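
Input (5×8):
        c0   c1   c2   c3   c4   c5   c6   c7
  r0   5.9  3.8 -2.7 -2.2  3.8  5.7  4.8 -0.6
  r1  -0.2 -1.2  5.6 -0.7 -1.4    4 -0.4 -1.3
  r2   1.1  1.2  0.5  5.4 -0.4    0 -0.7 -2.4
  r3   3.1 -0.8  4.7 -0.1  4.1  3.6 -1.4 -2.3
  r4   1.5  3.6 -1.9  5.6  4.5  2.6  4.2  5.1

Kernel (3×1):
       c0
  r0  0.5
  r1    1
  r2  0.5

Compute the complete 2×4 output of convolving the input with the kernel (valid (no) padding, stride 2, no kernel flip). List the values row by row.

3.3 4.5 0.3 1.65
4.4 4 6.15 0.35

Output[0,0]: The receptive field on the input at this output position is [5.9 / -0.2 / 1.1]. Elementwise product with the kernel and sum: 5.9·0.5 + -0.2·1 + 1.1·0.5.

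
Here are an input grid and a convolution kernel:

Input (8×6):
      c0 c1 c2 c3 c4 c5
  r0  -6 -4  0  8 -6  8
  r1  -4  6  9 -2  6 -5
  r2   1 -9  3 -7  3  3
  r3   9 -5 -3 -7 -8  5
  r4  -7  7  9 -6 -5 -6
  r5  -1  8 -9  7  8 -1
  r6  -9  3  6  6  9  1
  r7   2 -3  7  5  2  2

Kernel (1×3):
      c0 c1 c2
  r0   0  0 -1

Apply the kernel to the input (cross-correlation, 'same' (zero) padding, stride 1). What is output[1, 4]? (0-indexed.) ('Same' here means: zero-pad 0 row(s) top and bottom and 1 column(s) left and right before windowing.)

5

The receptive field on the zero-padded input at this output position is [-2 6 -5]. Elementwise product with the kernel and sum: -5·-1.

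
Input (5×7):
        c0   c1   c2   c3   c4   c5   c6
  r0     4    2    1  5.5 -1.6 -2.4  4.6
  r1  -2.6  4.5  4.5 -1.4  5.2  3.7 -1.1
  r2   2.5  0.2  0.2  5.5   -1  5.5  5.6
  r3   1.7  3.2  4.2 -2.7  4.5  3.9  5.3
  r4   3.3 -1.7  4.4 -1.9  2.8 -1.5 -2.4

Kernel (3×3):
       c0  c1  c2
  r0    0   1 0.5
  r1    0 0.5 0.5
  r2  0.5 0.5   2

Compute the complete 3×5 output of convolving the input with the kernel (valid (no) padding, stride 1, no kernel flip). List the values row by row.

Output[0,0]: The receptive field on the input at this output position is [4 2 1 / -2.6 4.5 4.5 / 2.5 0.2 0.2]. Elementwise product with the kernel and sum: 2·1 + 1·0.5 + 4.5·0.5 + 4.5·0.5 + 2.5·0.5 + 0.2·0.5 + 0.2·2.
Output[0,1]: The receptive field on the input at this output position is [2 1 5.5 / 4.5 4.5 -1.4 / 0.2 0.2 5.5]. Elementwise product with the kernel and sum: 1·1 + 5.5·0.5 + 4.5·0.5 + -1.4·0.5 + 0.2·0.5 + 0.2·0.5 + 5.5·2.

8.75 16.5 7.45 14.9 14.65
17.8 4.95 13.2 18 23.5
13.6 1.25 12.75 3.4 8.75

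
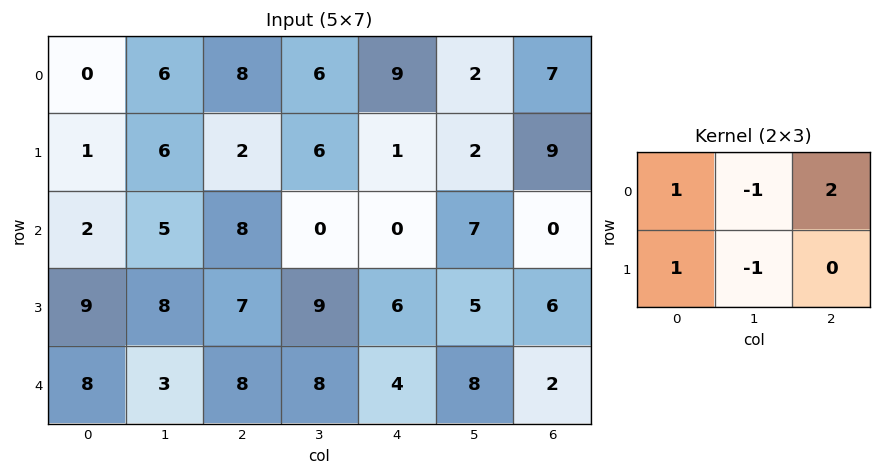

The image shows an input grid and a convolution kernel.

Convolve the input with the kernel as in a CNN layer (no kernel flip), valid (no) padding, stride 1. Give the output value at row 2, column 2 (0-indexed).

6

The receptive field on the input at this output position is [8 0 0 / 7 9 6]. Elementwise product with the kernel and sum: 8·1 + 0·-1 + 0·2 + 7·1 + 9·-1.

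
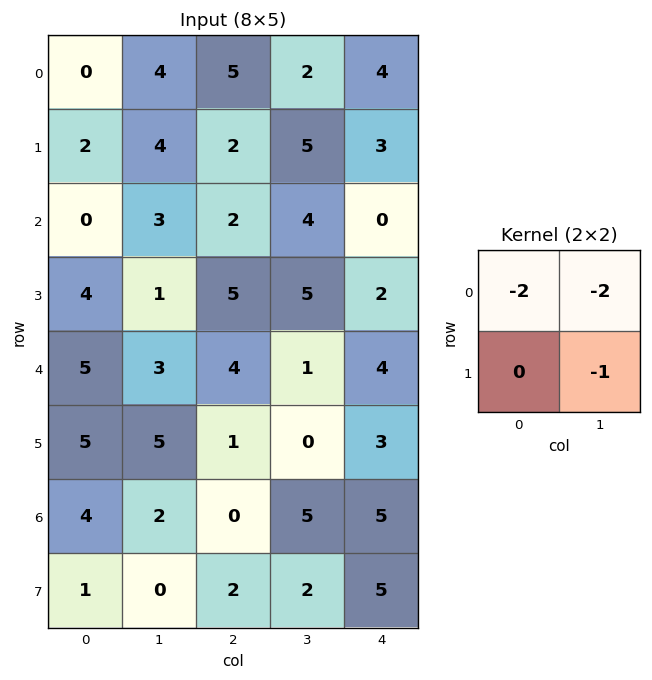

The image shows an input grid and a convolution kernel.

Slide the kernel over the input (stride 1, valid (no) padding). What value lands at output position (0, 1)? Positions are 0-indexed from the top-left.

-20

The receptive field on the input at this output position is [4 5 / 4 2]. Elementwise product with the kernel and sum: 4·-2 + 5·-2 + 2·-1.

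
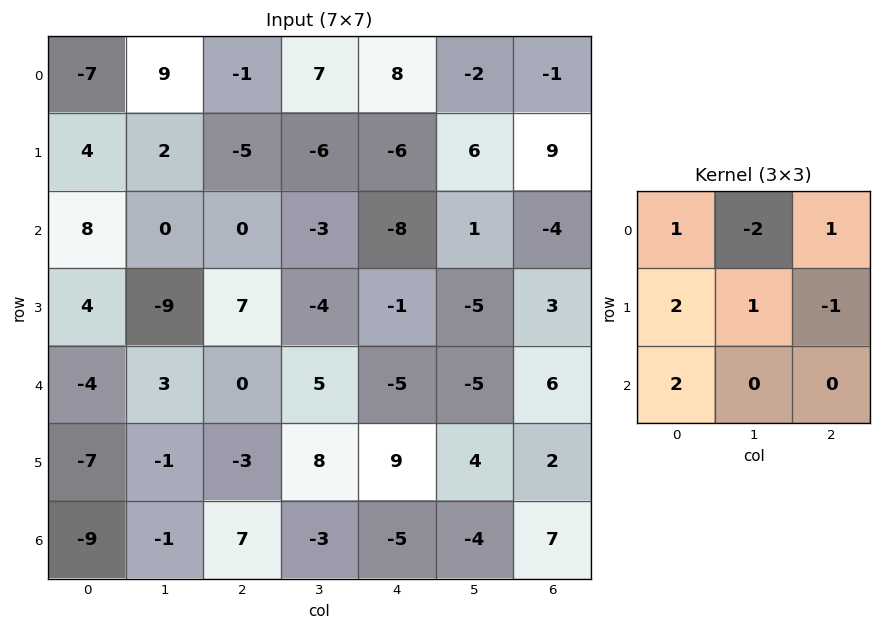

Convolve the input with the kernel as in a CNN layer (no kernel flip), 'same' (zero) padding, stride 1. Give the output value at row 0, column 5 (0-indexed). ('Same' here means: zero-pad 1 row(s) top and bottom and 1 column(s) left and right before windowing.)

3

The receptive field on the zero-padded input at this output position is [0 0 0 / 8 -2 -1 / -6 6 9]. Elementwise product with the kernel and sum: 0·1 + 0·-2 + 0·1 + 8·2 + -2·1 + -1·-1 + -6·2.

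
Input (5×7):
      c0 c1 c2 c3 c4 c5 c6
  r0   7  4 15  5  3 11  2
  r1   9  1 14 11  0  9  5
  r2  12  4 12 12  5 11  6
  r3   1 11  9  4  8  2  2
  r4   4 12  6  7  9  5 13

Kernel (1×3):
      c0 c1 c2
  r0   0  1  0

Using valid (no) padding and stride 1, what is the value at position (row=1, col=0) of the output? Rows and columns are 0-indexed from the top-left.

The receptive field on the input at this output position is [9 1 14]. Elementwise product with the kernel and sum: 1·1.

1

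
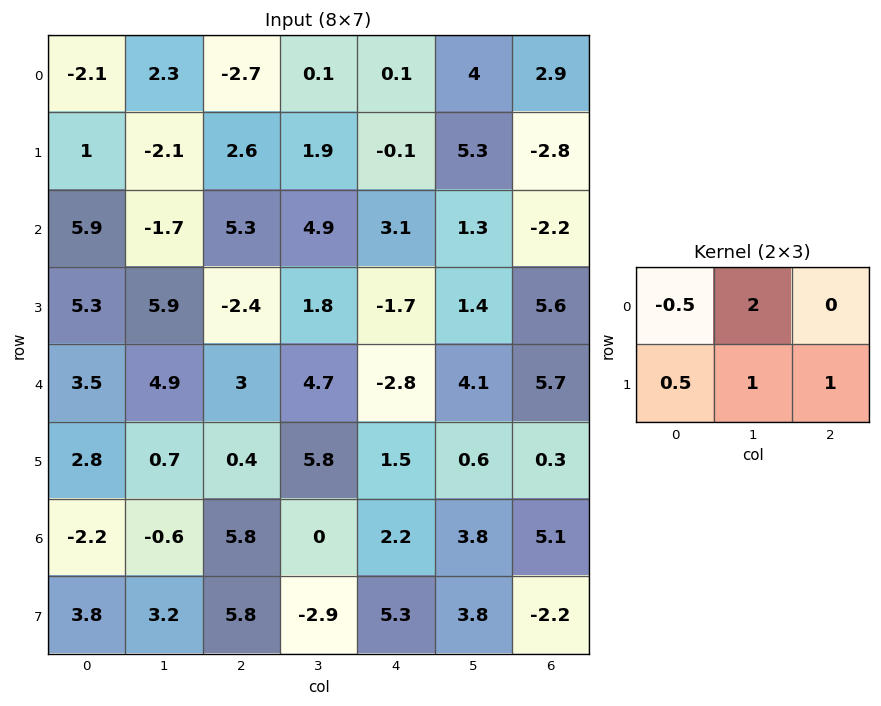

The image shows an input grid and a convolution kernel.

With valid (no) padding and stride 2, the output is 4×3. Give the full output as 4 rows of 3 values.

6.65 4.65 10.4
-0.2 6.05 7.2
10.55 15.4 11.25
10.8 2.4 10.75

Output[0,0]: The receptive field on the input at this output position is [-2.1 2.3 -2.7 / 1 -2.1 2.6]. Elementwise product with the kernel and sum: -2.1·-0.5 + 2.3·2 + 1·0.5 + -2.1·1 + 2.6·1.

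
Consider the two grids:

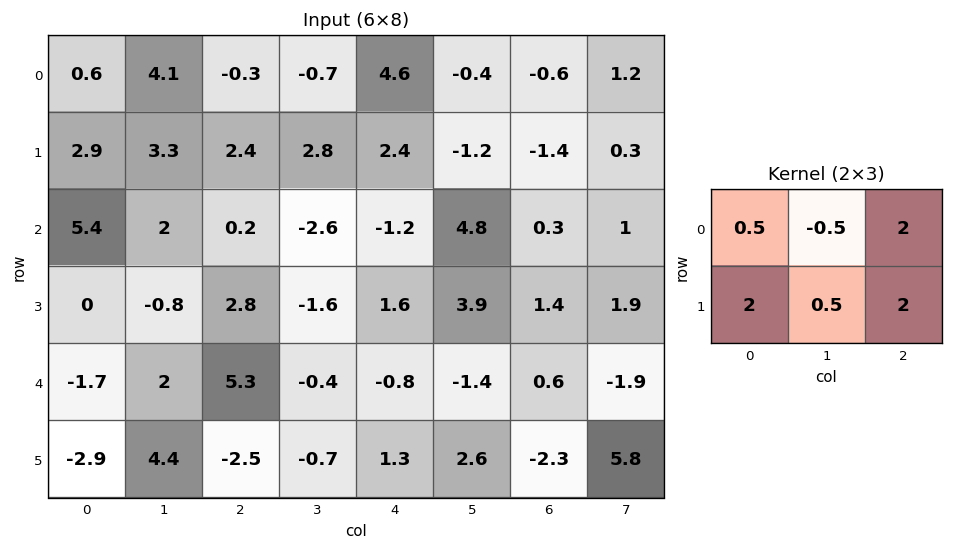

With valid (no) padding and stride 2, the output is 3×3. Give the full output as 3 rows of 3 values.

Output[0,0]: The receptive field on the input at this output position is [0.6 4.1 -0.3 / 2.9 3.3 2.4]. Elementwise product with the kernel and sum: 0.6·0.5 + 4.1·-0.5 + -0.3·2 + 2.9·2 + 3.3·0.5 + 2.4·2.

9.9 20.4 2.7
7.3 7 5.55
0.15 -1.5 0.8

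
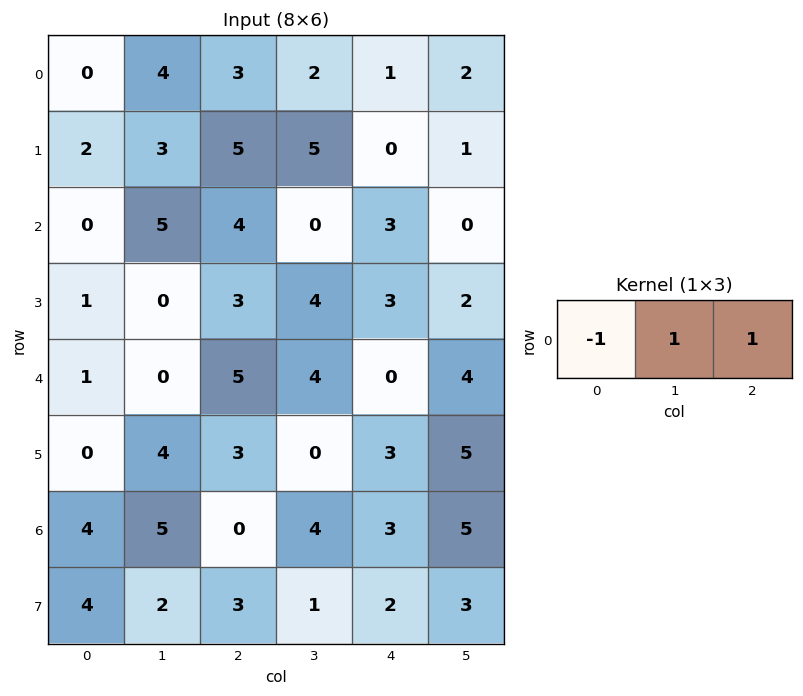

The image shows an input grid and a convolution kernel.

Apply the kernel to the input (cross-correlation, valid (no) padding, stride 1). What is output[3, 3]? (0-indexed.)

The receptive field on the input at this output position is [4 3 2]. Elementwise product with the kernel and sum: 4·-1 + 3·1 + 2·1.

1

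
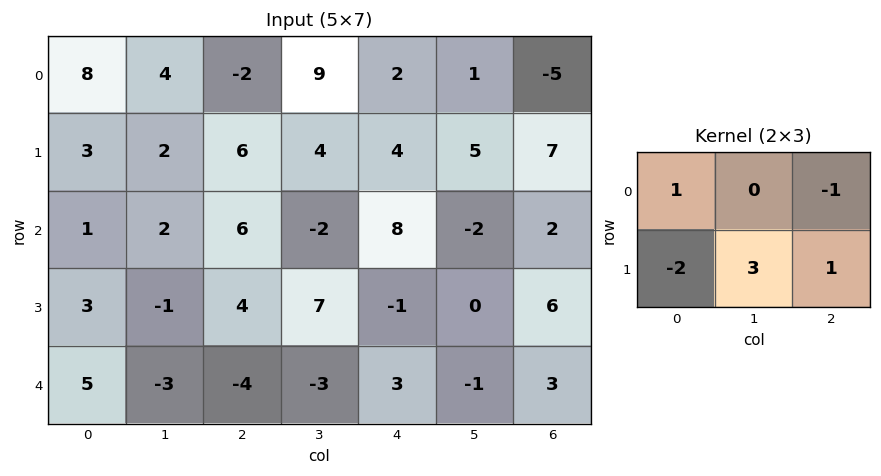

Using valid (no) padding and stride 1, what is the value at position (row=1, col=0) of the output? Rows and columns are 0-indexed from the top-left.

7

The receptive field on the input at this output position is [3 2 6 / 1 2 6]. Elementwise product with the kernel and sum: 3·1 + 6·-1 + 1·-2 + 2·3 + 6·1.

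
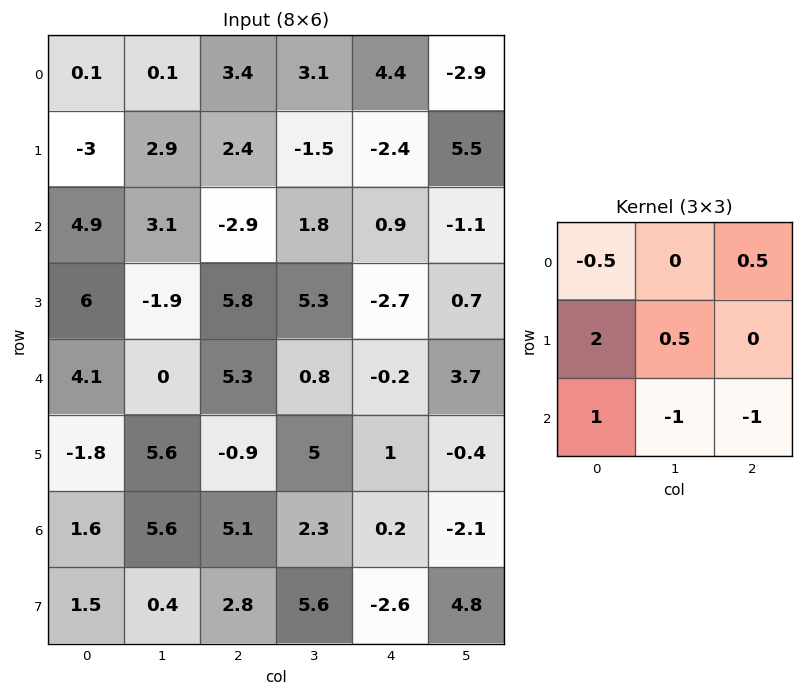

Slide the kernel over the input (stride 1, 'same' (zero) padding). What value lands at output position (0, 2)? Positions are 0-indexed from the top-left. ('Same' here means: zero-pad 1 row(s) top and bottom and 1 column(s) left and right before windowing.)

The receptive field on the zero-padded input at this output position is [0 0 0 / 0.1 3.4 3.1 / 2.9 2.4 -1.5]. Elementwise product with the kernel and sum: 0·-0.5 + 0·0.5 + 0.1·2 + 3.4·0.5 + 2.9·1 + 2.4·-1 + -1.5·-1.

3.9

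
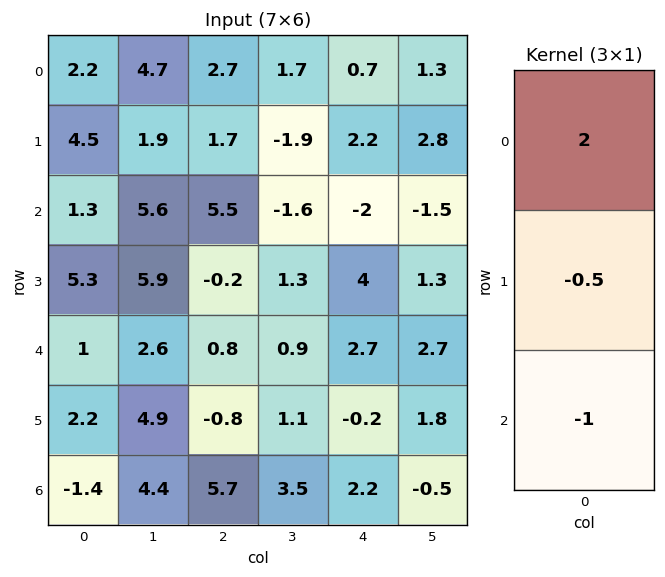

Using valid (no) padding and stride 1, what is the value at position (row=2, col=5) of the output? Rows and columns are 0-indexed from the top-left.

The receptive field on the input at this output position is [-1.5 / 1.3 / 2.7]. Elementwise product with the kernel and sum: -1.5·2 + 1.3·-0.5 + 2.7·-1.

-6.35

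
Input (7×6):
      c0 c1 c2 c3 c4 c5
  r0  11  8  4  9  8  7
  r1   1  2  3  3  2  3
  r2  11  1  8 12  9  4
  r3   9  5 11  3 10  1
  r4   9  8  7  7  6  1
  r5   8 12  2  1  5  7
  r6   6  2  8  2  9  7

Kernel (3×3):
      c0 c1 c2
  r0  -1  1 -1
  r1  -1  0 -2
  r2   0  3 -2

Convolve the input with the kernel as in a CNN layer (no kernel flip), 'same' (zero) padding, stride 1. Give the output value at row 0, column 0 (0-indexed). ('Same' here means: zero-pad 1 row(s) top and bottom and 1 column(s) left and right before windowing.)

The receptive field on the zero-padded input at this output position is [0 0 0 / 0 11 8 / 0 1 2]. Elementwise product with the kernel and sum: 0·-1 + 0·1 + 0·-1 + 0·-1 + 8·-2 + 1·3 + 2·-2.

-17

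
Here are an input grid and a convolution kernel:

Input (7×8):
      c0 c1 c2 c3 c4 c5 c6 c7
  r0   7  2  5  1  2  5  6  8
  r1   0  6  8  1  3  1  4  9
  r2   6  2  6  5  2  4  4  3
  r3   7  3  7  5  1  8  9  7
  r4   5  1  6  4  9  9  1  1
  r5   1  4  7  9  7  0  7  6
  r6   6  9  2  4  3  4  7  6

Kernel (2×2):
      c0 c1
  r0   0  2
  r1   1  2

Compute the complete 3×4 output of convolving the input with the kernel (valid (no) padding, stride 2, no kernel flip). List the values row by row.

Output[0,0]: The receptive field on the input at this output position is [7 2 / 0 6]. Elementwise product with the kernel and sum: 2·2 + 0·1 + 6·2.
Output[0,1]: The receptive field on the input at this output position is [5 1 / 8 1]. Elementwise product with the kernel and sum: 1·2 + 8·1 + 1·2.

16 12 15 38
17 27 25 29
11 33 25 21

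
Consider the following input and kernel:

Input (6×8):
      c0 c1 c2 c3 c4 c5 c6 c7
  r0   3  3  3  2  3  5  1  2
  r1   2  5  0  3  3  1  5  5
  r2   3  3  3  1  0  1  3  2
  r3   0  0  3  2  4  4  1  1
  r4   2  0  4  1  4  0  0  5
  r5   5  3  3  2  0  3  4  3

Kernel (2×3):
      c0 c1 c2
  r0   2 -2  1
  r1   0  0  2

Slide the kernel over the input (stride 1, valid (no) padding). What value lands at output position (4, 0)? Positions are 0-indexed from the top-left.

The receptive field on the input at this output position is [2 0 4 / 5 3 3]. Elementwise product with the kernel and sum: 2·2 + 0·-2 + 4·1 + 3·2.

14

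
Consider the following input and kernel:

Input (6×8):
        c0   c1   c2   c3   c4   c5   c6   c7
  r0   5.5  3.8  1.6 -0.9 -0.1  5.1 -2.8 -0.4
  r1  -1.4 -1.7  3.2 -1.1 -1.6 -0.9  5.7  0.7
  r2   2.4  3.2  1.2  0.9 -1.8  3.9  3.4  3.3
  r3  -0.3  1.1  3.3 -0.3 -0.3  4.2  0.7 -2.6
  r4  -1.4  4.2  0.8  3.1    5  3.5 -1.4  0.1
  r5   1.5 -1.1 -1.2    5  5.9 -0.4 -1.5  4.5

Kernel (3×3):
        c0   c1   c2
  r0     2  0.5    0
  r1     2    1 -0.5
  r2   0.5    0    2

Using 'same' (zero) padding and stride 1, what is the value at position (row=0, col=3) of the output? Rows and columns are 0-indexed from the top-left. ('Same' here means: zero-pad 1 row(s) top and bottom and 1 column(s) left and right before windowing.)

0.75

The receptive field on the zero-padded input at this output position is [0 0 0 / 1.6 -0.9 -0.1 / 3.2 -1.1 -1.6]. Elementwise product with the kernel and sum: 0·2 + 0·0.5 + 1.6·2 + -0.9·1 + -0.1·-0.5 + 3.2·0.5 + -1.6·2.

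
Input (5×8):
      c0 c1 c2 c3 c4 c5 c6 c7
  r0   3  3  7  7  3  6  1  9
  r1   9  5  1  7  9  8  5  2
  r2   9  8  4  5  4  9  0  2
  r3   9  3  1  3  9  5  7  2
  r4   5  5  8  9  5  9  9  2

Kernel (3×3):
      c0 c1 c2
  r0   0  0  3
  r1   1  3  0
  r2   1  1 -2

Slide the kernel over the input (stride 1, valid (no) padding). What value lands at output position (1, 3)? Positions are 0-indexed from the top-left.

The receptive field on the input at this output position is [7 9 8 / 5 4 9 / 3 9 5]. Elementwise product with the kernel and sum: 8·3 + 5·1 + 4·3 + 3·1 + 9·1 + 5·-2.

43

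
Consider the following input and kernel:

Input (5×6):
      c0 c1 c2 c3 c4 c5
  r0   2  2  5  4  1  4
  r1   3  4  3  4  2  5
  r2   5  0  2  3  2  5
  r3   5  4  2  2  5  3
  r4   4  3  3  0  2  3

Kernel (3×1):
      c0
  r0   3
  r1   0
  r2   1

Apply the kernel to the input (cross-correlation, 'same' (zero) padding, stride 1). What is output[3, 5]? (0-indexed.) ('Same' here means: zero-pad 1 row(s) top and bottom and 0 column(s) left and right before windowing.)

The receptive field on the zero-padded input at this output position is [5 / 3 / 3]. Elementwise product with the kernel and sum: 5·3 + 3·1.

18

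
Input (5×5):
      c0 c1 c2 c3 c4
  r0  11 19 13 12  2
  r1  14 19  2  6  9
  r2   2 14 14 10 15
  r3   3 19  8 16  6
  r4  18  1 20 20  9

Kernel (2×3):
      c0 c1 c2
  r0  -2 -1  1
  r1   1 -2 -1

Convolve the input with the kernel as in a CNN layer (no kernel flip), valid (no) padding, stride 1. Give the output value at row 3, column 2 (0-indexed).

-55

The receptive field on the input at this output position is [8 16 6 / 20 20 9]. Elementwise product with the kernel and sum: 8·-2 + 16·-1 + 6·1 + 20·1 + 20·-2 + 9·-1.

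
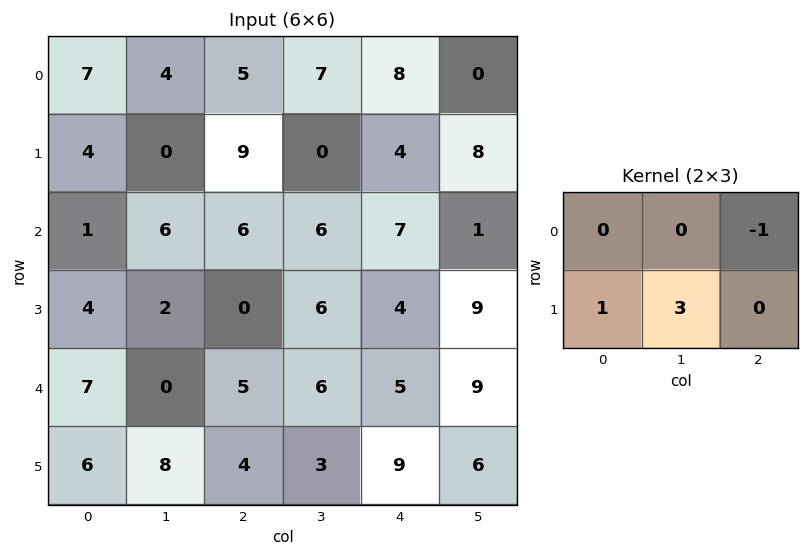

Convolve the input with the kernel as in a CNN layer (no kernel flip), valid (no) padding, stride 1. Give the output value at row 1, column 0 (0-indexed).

10

The receptive field on the input at this output position is [4 0 9 / 1 6 6]. Elementwise product with the kernel and sum: 9·-1 + 1·1 + 6·3.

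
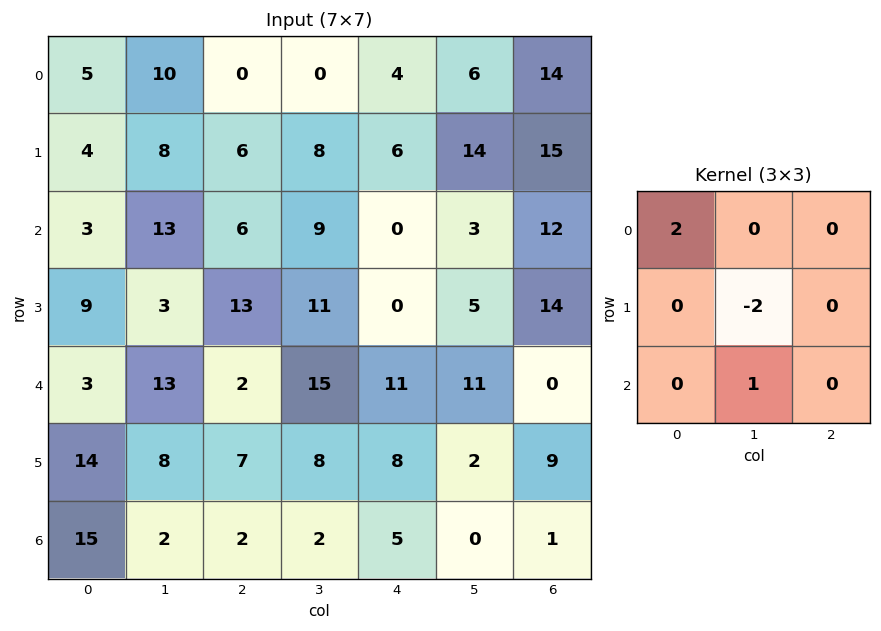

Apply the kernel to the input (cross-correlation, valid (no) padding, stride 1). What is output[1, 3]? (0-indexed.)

The receptive field on the input at this output position is [8 6 14 / 9 0 3 / 11 0 5]. Elementwise product with the kernel and sum: 8·2 + 0·-2 + 0·1.

16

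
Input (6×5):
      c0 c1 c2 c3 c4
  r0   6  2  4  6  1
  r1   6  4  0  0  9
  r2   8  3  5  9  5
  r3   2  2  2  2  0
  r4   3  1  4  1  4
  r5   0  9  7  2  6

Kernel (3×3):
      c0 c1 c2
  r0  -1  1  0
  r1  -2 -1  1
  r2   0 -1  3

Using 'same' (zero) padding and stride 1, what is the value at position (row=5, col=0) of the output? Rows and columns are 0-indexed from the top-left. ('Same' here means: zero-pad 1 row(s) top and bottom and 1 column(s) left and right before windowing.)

12

The receptive field on the zero-padded input at this output position is [0 3 1 / 0 0 9 / 0 0 0]. Elementwise product with the kernel and sum: 0·-1 + 3·1 + 0·-2 + 0·-1 + 9·1 + 0·-1 + 0·3.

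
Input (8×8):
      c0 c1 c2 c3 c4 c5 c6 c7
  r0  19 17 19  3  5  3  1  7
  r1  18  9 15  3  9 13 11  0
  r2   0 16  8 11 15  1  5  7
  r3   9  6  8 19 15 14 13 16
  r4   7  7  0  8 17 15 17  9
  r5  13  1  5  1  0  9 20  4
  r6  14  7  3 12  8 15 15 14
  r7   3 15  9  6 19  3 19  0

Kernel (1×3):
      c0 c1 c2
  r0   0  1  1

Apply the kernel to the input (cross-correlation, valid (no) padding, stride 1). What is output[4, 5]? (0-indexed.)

The receptive field on the input at this output position is [15 17 9]. Elementwise product with the kernel and sum: 17·1 + 9·1.

26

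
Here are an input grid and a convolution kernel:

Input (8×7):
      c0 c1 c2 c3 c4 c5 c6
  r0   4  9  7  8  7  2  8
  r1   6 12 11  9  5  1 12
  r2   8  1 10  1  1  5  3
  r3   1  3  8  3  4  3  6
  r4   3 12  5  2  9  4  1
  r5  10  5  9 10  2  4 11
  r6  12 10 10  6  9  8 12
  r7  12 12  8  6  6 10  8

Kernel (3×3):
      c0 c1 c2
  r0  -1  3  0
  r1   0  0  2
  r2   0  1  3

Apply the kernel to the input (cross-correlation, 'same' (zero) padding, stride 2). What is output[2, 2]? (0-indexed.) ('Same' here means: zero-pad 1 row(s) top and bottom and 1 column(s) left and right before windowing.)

The receptive field on the zero-padded input at this output position is [3 4 3 / 2 9 4 / 10 2 4]. Elementwise product with the kernel and sum: 3·-1 + 4·3 + 4·2 + 2·1 + 4·3.

31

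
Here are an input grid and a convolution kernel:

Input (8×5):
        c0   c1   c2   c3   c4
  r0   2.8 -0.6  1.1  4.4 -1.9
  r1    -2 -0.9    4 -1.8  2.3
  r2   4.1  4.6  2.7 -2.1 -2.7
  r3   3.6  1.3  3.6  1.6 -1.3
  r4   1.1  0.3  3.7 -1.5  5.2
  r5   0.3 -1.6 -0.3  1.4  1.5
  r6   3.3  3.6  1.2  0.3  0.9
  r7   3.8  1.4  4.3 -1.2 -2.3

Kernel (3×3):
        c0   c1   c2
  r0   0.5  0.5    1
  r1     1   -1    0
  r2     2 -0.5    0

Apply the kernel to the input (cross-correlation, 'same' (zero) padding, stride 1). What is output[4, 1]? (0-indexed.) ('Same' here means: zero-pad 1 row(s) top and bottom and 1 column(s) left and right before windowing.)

8.25

The receptive field on the zero-padded input at this output position is [3.6 1.3 3.6 / 1.1 0.3 3.7 / 0.3 -1.6 -0.3]. Elementwise product with the kernel and sum: 3.6·0.5 + 1.3·0.5 + 3.6·1 + 1.1·1 + 0.3·-1 + 0.3·2 + -1.6·-0.5.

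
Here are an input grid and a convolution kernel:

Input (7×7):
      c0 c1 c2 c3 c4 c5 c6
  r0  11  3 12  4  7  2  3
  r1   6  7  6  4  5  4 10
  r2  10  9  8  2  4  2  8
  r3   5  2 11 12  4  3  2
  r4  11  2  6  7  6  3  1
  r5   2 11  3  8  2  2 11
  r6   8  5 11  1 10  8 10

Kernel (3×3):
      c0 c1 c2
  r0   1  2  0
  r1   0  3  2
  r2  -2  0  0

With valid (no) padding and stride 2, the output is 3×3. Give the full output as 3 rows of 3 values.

30 26 35
34 44 9
38 26 20

Output[0,0]: The receptive field on the input at this output position is [11 3 12 / 6 7 6 / 10 9 8]. Elementwise product with the kernel and sum: 11·1 + 3·2 + 7·3 + 6·2 + 10·-2.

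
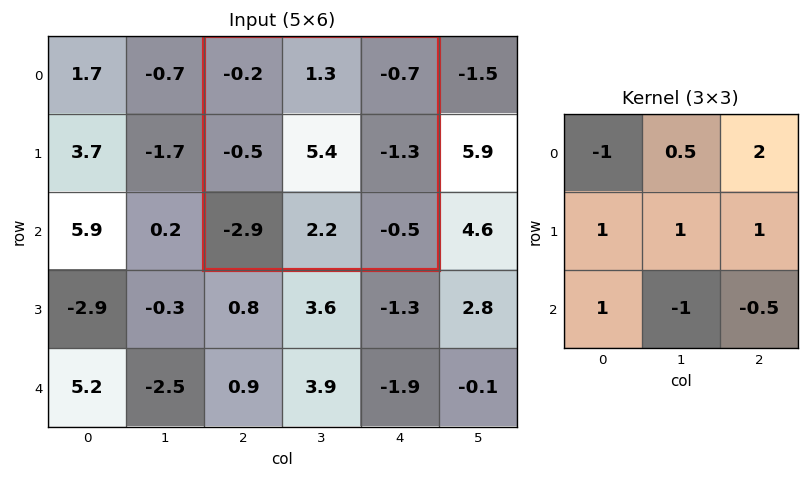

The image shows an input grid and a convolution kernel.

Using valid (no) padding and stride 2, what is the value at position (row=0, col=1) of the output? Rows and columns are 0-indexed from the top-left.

The receptive field on the input at this output position is [-0.2 1.3 -0.7 / -0.5 5.4 -1.3 / -2.9 2.2 -0.5]. Elementwise product with the kernel and sum: -0.2·-1 + 1.3·0.5 + -0.7·2 + -0.5·1 + 5.4·1 + -1.3·1 + -2.9·1 + 2.2·-1 + -0.5·-0.5.

-1.8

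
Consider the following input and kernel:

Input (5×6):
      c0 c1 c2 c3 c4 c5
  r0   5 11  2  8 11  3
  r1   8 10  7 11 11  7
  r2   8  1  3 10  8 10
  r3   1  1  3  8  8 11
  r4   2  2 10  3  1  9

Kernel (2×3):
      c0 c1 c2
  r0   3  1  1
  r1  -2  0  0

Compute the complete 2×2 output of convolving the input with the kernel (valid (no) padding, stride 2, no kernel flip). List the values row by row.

12 11
26 21

Output[0,0]: The receptive field on the input at this output position is [5 11 2 / 8 10 7]. Elementwise product with the kernel and sum: 5·3 + 11·1 + 2·1 + 8·-2.
Output[0,1]: The receptive field on the input at this output position is [2 8 11 / 7 11 11]. Elementwise product with the kernel and sum: 2·3 + 8·1 + 11·1 + 7·-2.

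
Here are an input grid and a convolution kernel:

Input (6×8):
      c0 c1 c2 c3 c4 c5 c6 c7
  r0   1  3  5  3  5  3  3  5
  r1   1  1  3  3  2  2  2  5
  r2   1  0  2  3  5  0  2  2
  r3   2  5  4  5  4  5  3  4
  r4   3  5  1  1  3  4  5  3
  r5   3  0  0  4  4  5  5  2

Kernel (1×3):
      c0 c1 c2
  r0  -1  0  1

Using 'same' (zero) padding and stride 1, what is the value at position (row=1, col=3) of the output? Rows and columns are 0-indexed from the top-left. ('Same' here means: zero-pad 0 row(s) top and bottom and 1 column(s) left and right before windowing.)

The receptive field on the zero-padded input at this output position is [3 3 2]. Elementwise product with the kernel and sum: 3·-1 + 2·1.

-1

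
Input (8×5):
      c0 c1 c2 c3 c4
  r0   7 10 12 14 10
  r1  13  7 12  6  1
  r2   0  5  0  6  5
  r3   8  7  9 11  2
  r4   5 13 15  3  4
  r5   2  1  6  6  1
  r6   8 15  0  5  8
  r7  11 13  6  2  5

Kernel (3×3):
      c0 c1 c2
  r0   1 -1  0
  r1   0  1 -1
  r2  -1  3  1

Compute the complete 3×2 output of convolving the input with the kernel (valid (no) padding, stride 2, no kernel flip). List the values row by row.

7 26
42 1
24 40

Output[0,0]: The receptive field on the input at this output position is [7 10 12 / 13 7 12 / 0 5 0]. Elementwise product with the kernel and sum: 7·1 + 10·-1 + 7·1 + 12·-1 + 0·-1 + 5·3 + 0·1.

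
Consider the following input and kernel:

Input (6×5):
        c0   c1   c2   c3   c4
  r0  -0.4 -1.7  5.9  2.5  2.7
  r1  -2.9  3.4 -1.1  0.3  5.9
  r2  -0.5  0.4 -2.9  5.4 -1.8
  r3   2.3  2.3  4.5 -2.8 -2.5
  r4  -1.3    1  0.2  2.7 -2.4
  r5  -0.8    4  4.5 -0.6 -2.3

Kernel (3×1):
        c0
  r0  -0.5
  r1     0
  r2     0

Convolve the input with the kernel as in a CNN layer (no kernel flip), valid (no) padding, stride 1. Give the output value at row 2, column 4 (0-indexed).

The receptive field on the input at this output position is [-1.8 / -2.5 / -2.4]. Elementwise product with the kernel and sum: -1.8·-0.5.

0.9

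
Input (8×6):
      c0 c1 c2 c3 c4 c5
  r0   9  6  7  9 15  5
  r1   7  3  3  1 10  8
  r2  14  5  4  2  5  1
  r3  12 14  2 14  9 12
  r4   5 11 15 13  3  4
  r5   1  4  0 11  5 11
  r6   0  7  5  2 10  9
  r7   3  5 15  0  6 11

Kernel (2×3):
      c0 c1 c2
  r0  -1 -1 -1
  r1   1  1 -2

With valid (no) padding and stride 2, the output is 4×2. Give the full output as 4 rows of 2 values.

Output[0,0]: The receptive field on the input at this output position is [9 6 7 / 7 3 3]. Elementwise product with the kernel and sum: 9·-1 + 6·-1 + 7·-1 + 7·1 + 3·1 + 3·-2.

-18 -47
-1 -13
-26 -30
-34 -14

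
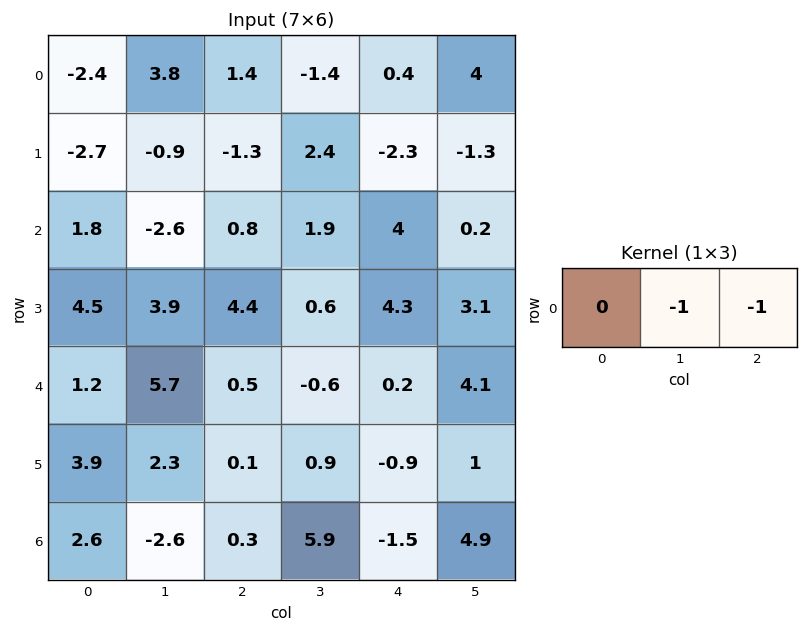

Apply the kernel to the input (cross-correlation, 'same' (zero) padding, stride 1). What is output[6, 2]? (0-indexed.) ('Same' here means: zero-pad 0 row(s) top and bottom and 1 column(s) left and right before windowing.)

The receptive field on the zero-padded input at this output position is [-2.6 0.3 5.9]. Elementwise product with the kernel and sum: 0.3·-1 + 5.9·-1.

-6.2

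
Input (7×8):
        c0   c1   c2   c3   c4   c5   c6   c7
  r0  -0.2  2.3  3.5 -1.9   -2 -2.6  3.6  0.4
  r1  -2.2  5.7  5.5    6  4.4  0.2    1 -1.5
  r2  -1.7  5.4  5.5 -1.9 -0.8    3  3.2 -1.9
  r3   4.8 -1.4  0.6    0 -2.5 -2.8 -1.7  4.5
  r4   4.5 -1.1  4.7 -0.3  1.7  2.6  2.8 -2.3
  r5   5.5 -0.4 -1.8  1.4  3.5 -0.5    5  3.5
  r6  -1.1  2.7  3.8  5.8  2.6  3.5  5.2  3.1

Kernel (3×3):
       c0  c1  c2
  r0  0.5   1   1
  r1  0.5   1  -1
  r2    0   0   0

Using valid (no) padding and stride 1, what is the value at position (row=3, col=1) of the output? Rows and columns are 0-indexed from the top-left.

4.35

The receptive field on the input at this output position is [-1.4 0.6 0 / -1.1 4.7 -0.3 / -0.4 -1.8 1.4]. Elementwise product with the kernel and sum: -1.4·0.5 + 0.6·1 + 0·1 + -1.1·0.5 + 4.7·1 + -0.3·-1.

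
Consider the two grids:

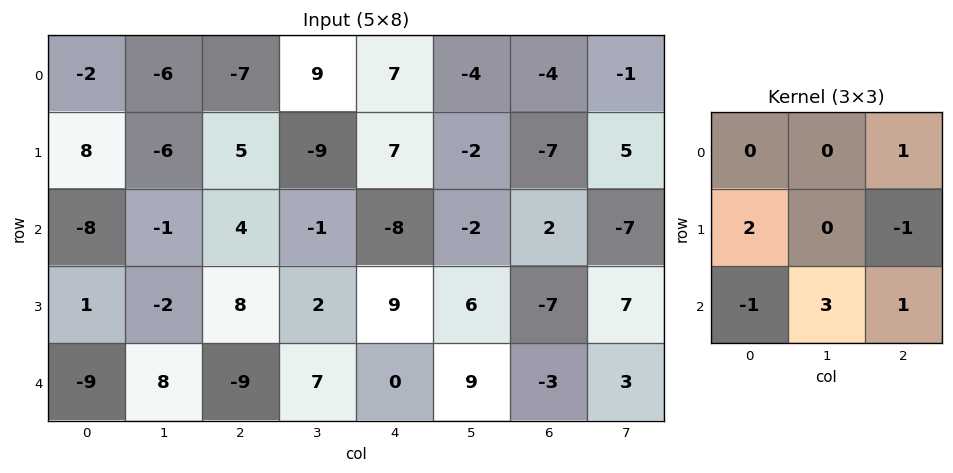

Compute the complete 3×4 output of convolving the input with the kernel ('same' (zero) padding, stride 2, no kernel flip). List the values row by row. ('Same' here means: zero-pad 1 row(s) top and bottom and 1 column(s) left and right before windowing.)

24 -9 50 -21
-4 18 29 -12
-10 11 11 22

Output[0,0]: The receptive field on the zero-padded input at this output position is [0 0 0 / 0 -2 -6 / 0 8 -6]. Elementwise product with the kernel and sum: 0·1 + 0·2 + -6·-1 + 0·-1 + 8·3 + -6·1.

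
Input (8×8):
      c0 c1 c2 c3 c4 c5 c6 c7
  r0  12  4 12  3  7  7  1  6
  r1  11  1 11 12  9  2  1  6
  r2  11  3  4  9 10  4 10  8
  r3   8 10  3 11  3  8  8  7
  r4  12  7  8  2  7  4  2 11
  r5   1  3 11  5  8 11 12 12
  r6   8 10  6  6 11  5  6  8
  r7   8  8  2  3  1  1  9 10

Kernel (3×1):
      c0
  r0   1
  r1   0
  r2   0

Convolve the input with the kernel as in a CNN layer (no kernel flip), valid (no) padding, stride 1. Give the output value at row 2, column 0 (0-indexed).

11

The receptive field on the input at this output position is [11 / 8 / 12]. Elementwise product with the kernel and sum: 11·1.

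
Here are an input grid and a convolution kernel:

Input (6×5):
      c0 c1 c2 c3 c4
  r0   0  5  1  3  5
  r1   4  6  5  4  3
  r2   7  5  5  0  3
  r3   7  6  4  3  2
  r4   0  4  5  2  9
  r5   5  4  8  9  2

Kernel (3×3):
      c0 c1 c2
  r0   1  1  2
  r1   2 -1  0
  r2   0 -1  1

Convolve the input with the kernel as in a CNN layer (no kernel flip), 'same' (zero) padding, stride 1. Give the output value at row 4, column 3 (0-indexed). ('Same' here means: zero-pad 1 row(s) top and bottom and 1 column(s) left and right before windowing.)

12

The receptive field on the zero-padded input at this output position is [4 3 2 / 5 2 9 / 8 9 2]. Elementwise product with the kernel and sum: 4·1 + 3·1 + 2·2 + 5·2 + 2·-1 + 9·-1 + 2·1.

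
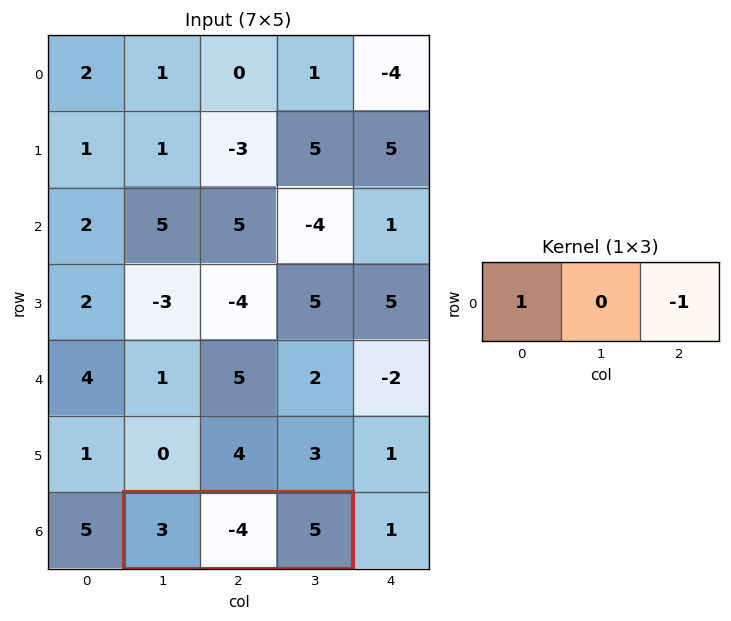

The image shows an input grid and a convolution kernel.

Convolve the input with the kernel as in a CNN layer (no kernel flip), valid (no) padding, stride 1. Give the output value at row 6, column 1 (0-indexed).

The receptive field on the input at this output position is [3 -4 5]. Elementwise product with the kernel and sum: 3·1 + 5·-1.

-2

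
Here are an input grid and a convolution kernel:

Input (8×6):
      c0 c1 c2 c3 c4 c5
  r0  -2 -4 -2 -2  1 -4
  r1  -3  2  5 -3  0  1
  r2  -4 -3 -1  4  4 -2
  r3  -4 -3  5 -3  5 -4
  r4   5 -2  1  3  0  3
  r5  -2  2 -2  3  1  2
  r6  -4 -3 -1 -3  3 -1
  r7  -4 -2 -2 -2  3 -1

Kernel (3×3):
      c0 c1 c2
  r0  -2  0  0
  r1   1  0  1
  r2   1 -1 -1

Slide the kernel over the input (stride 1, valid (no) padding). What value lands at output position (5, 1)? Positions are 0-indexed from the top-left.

The receptive field on the input at this output position is [2 -2 3 / -3 -1 -3 / -2 -2 -2]. Elementwise product with the kernel and sum: 2·-2 + -3·1 + -3·1 + -2·1 + -2·-1 + -2·-1.

-8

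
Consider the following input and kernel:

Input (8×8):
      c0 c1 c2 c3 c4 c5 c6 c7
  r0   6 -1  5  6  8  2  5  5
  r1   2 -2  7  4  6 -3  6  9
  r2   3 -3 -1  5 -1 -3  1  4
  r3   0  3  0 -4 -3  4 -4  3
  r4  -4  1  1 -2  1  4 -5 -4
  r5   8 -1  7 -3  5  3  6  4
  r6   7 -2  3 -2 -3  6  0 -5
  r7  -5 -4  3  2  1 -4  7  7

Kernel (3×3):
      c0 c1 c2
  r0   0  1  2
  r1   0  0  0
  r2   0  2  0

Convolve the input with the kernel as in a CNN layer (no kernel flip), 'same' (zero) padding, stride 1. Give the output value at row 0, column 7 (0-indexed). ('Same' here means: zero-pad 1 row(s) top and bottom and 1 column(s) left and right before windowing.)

The receptive field on the zero-padded input at this output position is [0 0 0 / 5 5 0 / 6 9 0]. Elementwise product with the kernel and sum: 0·1 + 0·2 + 9·2.

18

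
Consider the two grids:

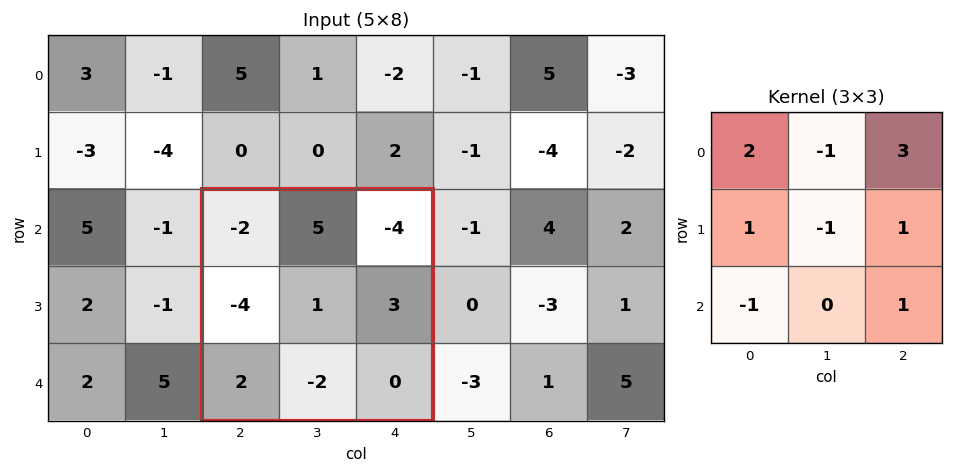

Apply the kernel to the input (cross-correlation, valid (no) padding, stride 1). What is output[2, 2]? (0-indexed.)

-25

The receptive field on the input at this output position is [-2 5 -4 / -4 1 3 / 2 -2 0]. Elementwise product with the kernel and sum: -2·2 + 5·-1 + -4·3 + -4·1 + 1·-1 + 3·1 + 2·-1 + 0·1.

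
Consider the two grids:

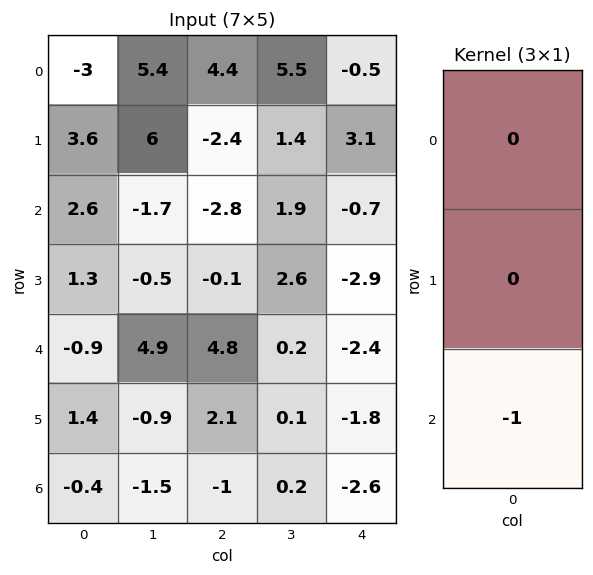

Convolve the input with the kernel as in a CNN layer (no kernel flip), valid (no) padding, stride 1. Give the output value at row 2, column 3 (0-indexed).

-0.2

The receptive field on the input at this output position is [1.9 / 2.6 / 0.2]. Elementwise product with the kernel and sum: 0.2·-1.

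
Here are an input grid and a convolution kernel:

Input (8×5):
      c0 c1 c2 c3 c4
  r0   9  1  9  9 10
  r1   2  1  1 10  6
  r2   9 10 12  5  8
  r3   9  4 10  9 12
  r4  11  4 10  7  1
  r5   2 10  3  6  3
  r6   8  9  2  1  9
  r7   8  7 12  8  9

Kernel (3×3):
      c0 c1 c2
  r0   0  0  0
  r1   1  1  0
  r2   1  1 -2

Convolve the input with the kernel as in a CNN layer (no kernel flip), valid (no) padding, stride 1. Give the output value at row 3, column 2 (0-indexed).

20

The receptive field on the input at this output position is [10 9 12 / 10 7 1 / 3 6 3]. Elementwise product with the kernel and sum: 10·1 + 7·1 + 3·1 + 6·1 + 3·-2.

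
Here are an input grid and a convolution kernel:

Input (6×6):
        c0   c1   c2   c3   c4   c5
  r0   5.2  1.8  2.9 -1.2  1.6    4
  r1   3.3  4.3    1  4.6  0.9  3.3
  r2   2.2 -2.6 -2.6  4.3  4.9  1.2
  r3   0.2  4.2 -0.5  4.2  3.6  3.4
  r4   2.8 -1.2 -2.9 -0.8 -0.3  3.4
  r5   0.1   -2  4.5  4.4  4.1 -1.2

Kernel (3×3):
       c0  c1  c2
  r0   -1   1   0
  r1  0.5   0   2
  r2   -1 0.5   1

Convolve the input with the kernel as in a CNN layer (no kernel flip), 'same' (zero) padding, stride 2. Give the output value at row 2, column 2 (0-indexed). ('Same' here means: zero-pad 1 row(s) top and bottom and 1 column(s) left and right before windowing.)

The receptive field on the zero-padded input at this output position is [4.2 3.6 3.4 / -0.8 -0.3 3.4 / 4.4 4.1 -1.2]. Elementwise product with the kernel and sum: 4.2·-1 + 3.6·1 + -0.8·0.5 + 3.4·2 + 4.4·-1 + 4.1·0.5 + -1.2·1.

2.25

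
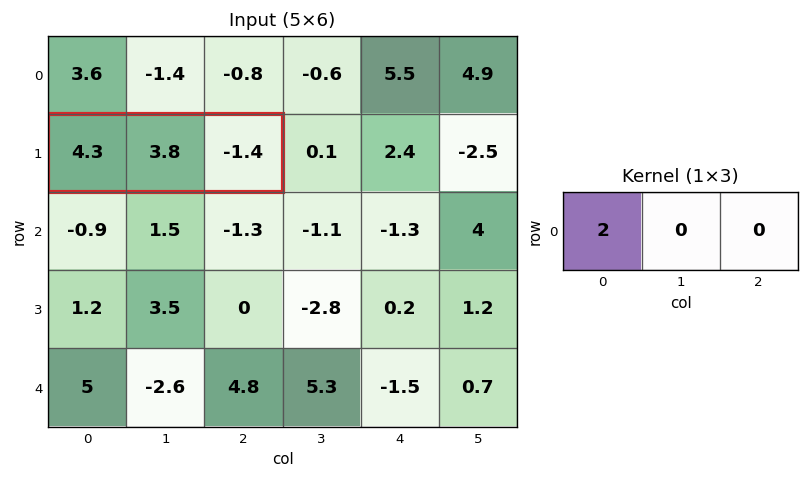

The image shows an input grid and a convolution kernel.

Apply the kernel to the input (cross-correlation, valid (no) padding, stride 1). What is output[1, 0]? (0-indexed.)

The receptive field on the input at this output position is [4.3 3.8 -1.4]. Elementwise product with the kernel and sum: 4.3·2.

8.6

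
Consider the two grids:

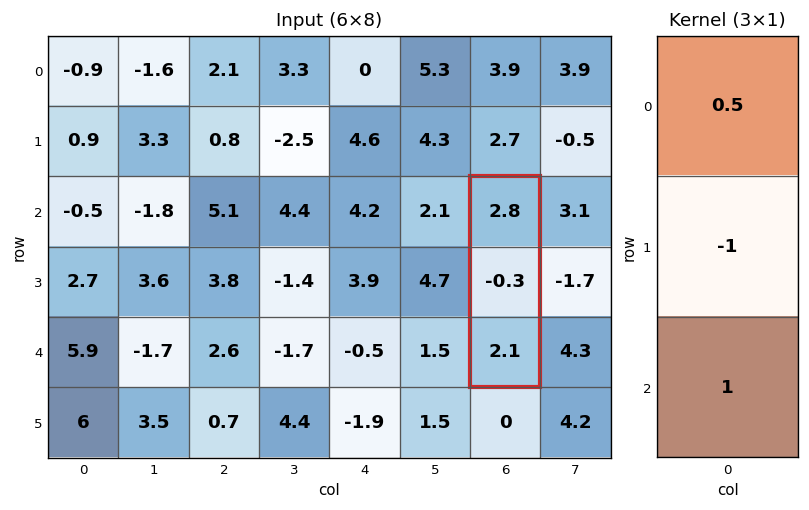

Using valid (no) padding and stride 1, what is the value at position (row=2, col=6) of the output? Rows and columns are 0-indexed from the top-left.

The receptive field on the input at this output position is [2.8 / -0.3 / 2.1]. Elementwise product with the kernel and sum: 2.8·0.5 + -0.3·-1 + 2.1·1.

3.8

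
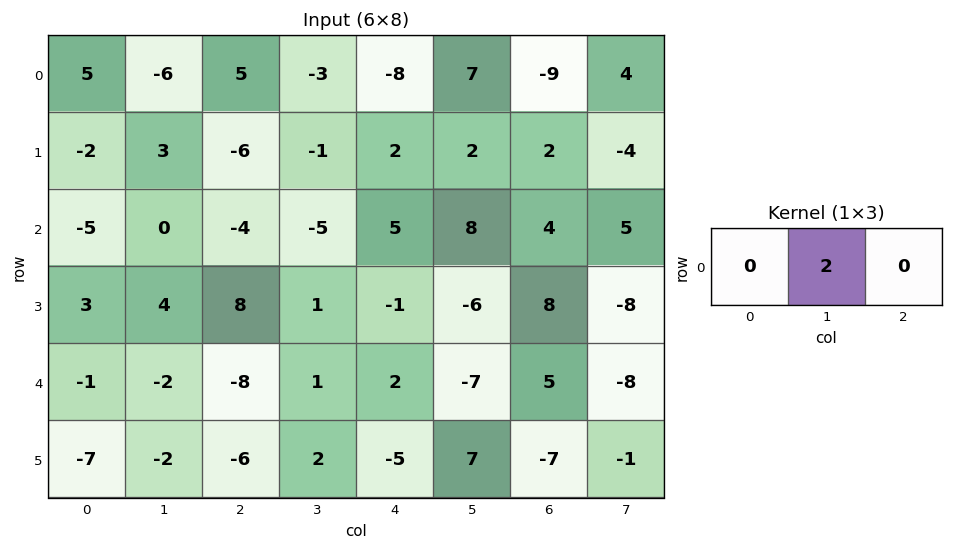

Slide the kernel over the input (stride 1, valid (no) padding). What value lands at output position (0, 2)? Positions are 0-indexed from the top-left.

-6

The receptive field on the input at this output position is [5 -3 -8]. Elementwise product with the kernel and sum: -3·2.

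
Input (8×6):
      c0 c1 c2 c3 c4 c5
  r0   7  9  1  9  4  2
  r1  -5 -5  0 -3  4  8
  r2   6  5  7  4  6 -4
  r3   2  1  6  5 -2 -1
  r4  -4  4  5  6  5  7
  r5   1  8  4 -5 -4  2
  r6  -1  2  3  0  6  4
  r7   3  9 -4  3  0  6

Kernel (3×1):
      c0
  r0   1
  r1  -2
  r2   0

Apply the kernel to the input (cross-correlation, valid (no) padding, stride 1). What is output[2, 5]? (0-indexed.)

-2

The receptive field on the input at this output position is [-4 / -1 / 7]. Elementwise product with the kernel and sum: -4·1 + -1·-2.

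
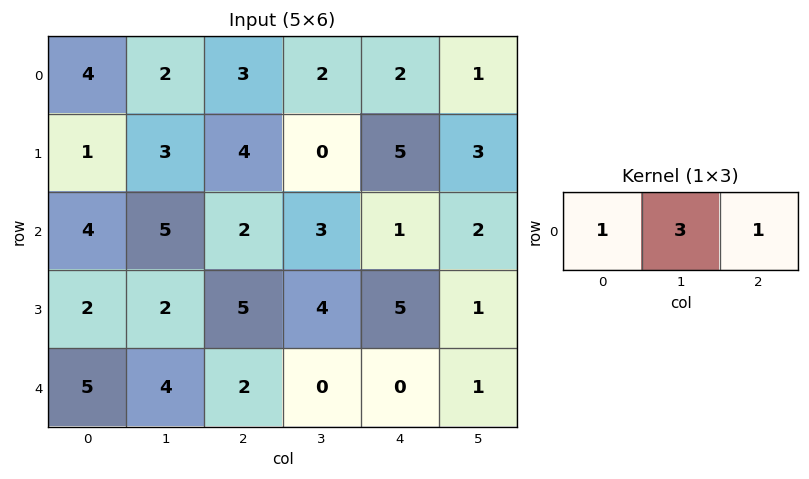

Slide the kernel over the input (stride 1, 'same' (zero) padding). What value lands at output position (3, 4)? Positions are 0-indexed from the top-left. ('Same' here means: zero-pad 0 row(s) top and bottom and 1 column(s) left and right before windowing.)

20

The receptive field on the zero-padded input at this output position is [4 5 1]. Elementwise product with the kernel and sum: 4·1 + 5·3 + 1·1.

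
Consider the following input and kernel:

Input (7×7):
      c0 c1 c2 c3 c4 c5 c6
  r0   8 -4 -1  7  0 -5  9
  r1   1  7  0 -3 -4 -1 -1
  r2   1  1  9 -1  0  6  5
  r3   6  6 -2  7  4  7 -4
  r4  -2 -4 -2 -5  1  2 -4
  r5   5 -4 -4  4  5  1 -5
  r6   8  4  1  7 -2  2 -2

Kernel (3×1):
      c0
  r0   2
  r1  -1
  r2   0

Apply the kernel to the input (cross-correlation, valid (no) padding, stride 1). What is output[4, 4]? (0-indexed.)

-3

The receptive field on the input at this output position is [1 / 5 / -2]. Elementwise product with the kernel and sum: 1·2 + 5·-1.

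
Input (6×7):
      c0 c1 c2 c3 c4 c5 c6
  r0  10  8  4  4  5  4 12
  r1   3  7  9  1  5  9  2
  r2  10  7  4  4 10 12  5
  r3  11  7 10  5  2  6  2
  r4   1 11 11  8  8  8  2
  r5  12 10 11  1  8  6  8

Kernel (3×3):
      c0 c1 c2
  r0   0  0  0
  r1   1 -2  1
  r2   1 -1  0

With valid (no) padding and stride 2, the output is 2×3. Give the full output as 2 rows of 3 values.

1 12 -13
-3 5 -8

Output[0,0]: The receptive field on the input at this output position is [10 8 4 / 3 7 9 / 10 7 4]. Elementwise product with the kernel and sum: 3·1 + 7·-2 + 9·1 + 10·1 + 7·-1.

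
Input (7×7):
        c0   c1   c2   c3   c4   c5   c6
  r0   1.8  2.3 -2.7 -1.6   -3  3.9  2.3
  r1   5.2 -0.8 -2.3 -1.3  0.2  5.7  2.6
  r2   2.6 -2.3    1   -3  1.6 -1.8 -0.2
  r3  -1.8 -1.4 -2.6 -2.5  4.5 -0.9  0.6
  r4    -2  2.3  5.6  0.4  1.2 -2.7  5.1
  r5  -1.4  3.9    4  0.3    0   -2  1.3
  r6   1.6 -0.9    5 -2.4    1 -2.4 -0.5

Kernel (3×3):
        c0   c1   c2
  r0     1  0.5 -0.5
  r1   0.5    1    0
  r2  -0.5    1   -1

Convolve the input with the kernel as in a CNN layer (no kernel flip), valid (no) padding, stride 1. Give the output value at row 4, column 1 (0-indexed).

The receptive field on the input at this output position is [2.3 5.6 0.4 / 3.9 4 0.3 / -0.9 5 -2.4]. Elementwise product with the kernel and sum: 2.3·1 + 5.6·0.5 + 0.4·-0.5 + 3.9·0.5 + 4·1 + -0.9·-0.5 + 5·1 + -2.4·-1.

18.7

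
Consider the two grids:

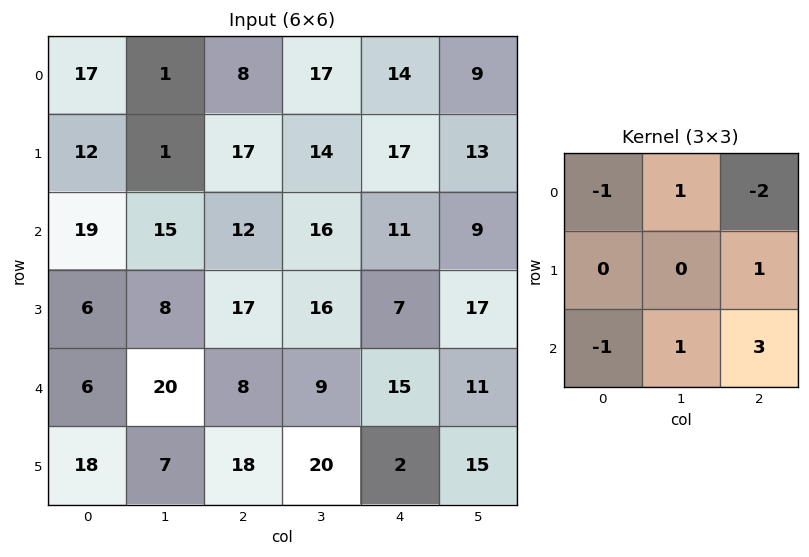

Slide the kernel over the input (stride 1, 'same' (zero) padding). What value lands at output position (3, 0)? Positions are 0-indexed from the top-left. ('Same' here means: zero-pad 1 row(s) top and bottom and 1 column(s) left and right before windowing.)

63

The receptive field on the zero-padded input at this output position is [0 19 15 / 0 6 8 / 0 6 20]. Elementwise product with the kernel and sum: 0·-1 + 19·1 + 15·-2 + 8·1 + 0·-1 + 6·1 + 20·3.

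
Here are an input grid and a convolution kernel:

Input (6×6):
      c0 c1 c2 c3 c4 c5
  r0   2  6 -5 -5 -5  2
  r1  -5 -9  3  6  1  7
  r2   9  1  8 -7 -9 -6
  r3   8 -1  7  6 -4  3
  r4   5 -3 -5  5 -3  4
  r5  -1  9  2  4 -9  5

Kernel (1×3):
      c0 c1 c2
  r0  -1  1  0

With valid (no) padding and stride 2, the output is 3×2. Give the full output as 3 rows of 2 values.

Output[0,0]: The receptive field on the input at this output position is [2 6 -5]. Elementwise product with the kernel and sum: 2·-1 + 6·1.
Output[0,1]: The receptive field on the input at this output position is [-5 -5 -5]. Elementwise product with the kernel and sum: -5·-1 + -5·1.

4 0
-8 -15
-8 10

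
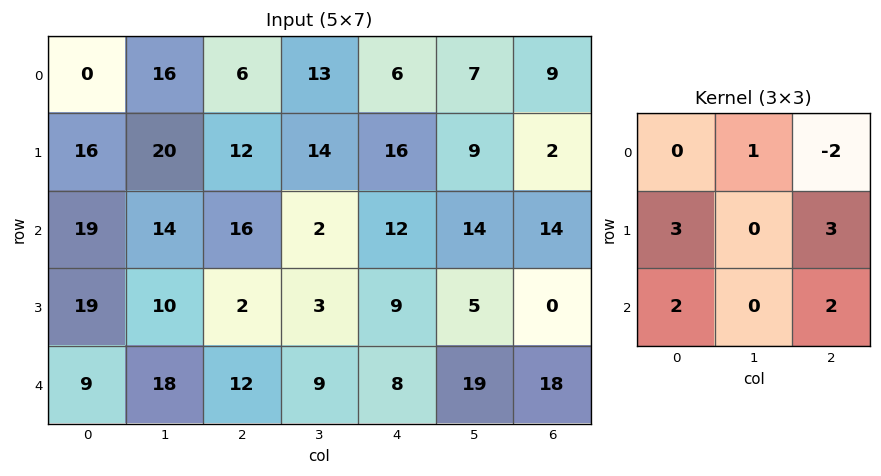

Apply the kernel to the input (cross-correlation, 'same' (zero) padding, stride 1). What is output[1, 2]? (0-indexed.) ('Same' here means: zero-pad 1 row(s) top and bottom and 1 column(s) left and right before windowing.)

The receptive field on the zero-padded input at this output position is [16 6 13 / 20 12 14 / 14 16 2]. Elementwise product with the kernel and sum: 6·1 + 13·-2 + 20·3 + 14·3 + 14·2 + 2·2.

114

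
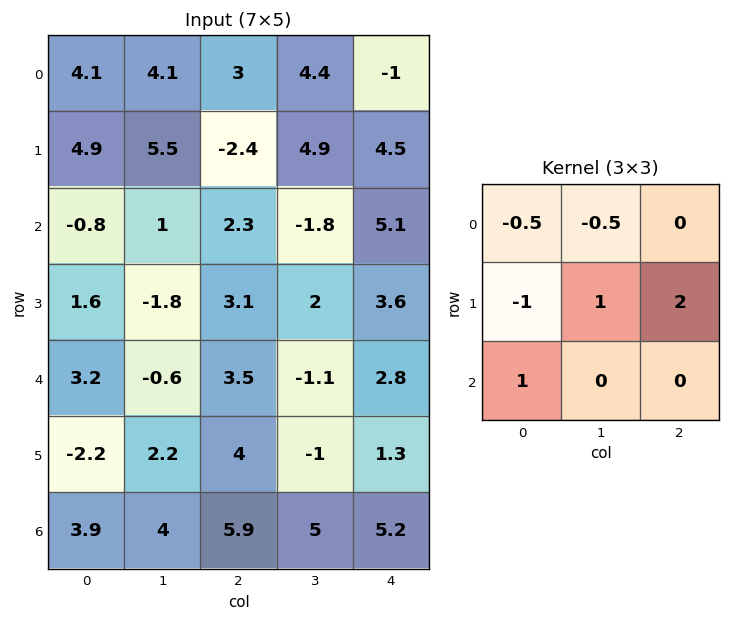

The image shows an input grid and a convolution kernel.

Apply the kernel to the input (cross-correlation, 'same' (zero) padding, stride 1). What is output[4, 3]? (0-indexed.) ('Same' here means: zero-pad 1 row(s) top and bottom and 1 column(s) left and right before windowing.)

2.45

The receptive field on the zero-padded input at this output position is [3.1 2 3.6 / 3.5 -1.1 2.8 / 4 -1 1.3]. Elementwise product with the kernel and sum: 3.1·-0.5 + 2·-0.5 + 3.5·-1 + -1.1·1 + 2.8·2 + 4·1.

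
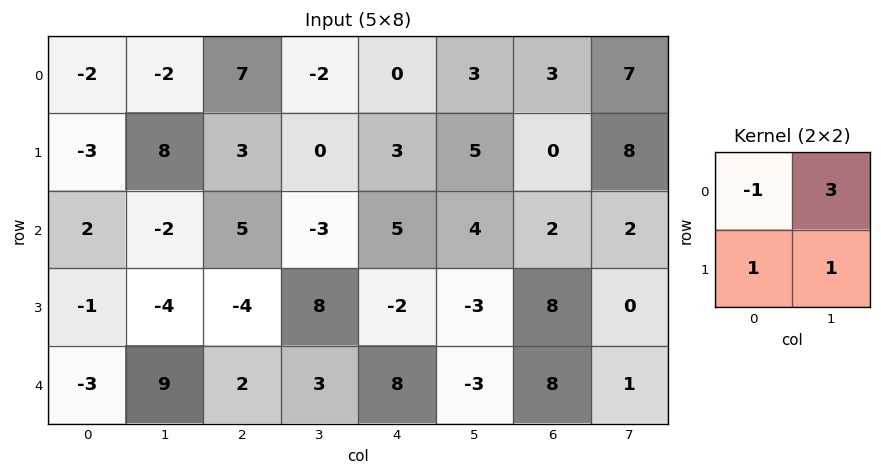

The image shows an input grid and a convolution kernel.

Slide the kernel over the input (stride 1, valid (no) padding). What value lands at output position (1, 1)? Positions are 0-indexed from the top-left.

4

The receptive field on the input at this output position is [8 3 / -2 5]. Elementwise product with the kernel and sum: 8·-1 + 3·3 + -2·1 + 5·1.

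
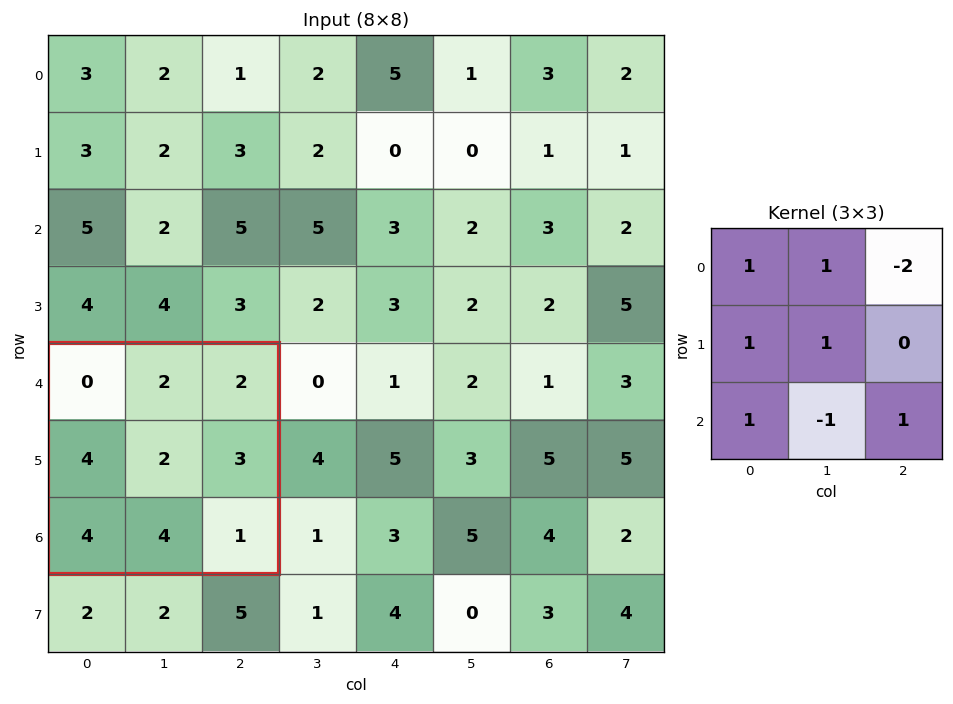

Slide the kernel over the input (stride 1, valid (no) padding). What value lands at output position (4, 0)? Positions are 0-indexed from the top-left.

5

The receptive field on the input at this output position is [0 2 2 / 4 2 3 / 4 4 1]. Elementwise product with the kernel and sum: 0·1 + 2·1 + 2·-2 + 4·1 + 2·1 + 4·1 + 4·-1 + 1·1.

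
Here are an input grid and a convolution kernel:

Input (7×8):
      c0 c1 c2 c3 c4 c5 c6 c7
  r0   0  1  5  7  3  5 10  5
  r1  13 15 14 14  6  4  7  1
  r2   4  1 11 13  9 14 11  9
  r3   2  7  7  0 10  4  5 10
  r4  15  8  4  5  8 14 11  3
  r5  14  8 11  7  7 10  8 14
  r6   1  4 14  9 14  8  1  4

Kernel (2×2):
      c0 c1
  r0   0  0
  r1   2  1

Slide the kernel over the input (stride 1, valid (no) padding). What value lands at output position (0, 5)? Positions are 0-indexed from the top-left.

15

The receptive field on the input at this output position is [5 10 / 4 7]. Elementwise product with the kernel and sum: 4·2 + 7·1.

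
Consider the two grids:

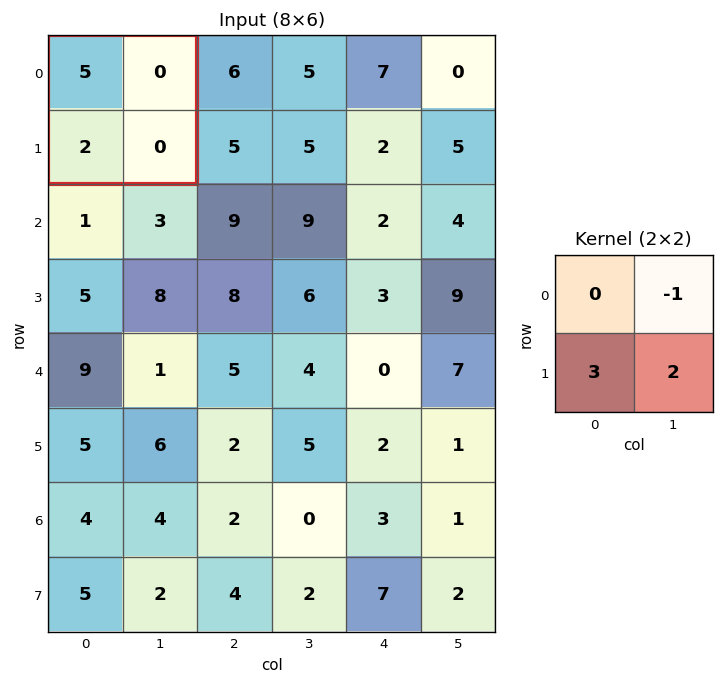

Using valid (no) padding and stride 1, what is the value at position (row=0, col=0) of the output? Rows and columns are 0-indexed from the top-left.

The receptive field on the input at this output position is [5 0 / 2 0]. Elementwise product with the kernel and sum: 0·-1 + 2·3 + 0·2.

6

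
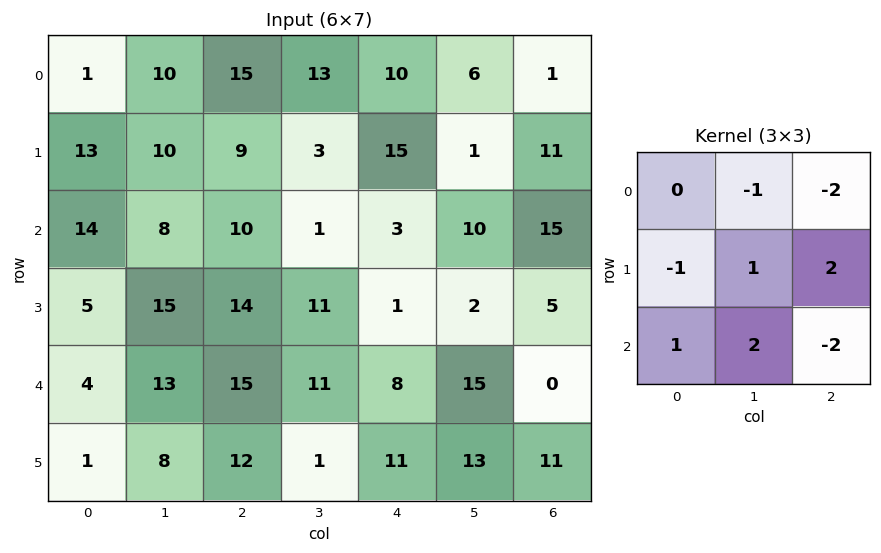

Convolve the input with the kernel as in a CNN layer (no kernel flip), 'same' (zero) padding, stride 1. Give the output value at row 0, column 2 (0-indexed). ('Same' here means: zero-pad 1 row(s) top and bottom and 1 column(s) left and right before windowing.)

The receptive field on the zero-padded input at this output position is [0 0 0 / 10 15 13 / 10 9 3]. Elementwise product with the kernel and sum: 0·-1 + 0·-2 + 10·-1 + 15·1 + 13·2 + 10·1 + 9·2 + 3·-2.

53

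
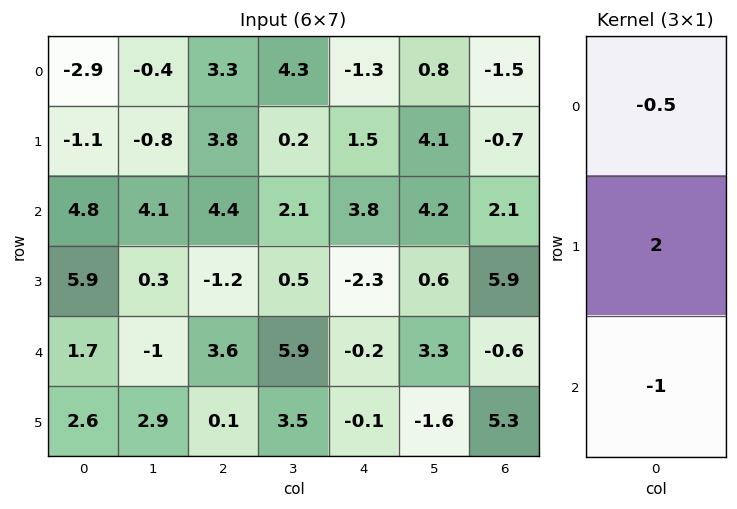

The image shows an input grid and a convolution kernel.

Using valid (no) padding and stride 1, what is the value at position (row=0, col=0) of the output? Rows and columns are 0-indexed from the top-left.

The receptive field on the input at this output position is [-2.9 / -1.1 / 4.8]. Elementwise product with the kernel and sum: -2.9·-0.5 + -1.1·2 + 4.8·-1.

-5.55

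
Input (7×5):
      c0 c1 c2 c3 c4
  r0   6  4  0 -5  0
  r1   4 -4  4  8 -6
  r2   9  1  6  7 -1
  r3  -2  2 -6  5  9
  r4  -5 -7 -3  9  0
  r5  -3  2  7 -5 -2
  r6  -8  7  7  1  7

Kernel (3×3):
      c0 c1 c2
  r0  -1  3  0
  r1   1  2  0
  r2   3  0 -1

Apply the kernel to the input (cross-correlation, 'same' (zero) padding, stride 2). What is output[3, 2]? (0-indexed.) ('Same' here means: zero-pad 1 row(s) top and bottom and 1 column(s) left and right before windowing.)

The receptive field on the zero-padded input at this output position is [-5 -2 0 / 1 7 0 / 0 0 0]. Elementwise product with the kernel and sum: -5·-1 + -2·3 + 1·1 + 7·2 + 0·3 + 0·-1.

14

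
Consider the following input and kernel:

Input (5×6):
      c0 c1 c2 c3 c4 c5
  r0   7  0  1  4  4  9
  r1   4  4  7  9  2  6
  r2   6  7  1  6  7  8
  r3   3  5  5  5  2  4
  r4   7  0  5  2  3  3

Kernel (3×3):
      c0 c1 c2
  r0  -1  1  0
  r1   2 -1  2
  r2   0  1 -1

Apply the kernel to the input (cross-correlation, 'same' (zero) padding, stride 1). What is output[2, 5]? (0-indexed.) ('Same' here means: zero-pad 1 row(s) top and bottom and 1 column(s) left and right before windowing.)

The receptive field on the zero-padded input at this output position is [2 6 0 / 7 8 0 / 2 4 0]. Elementwise product with the kernel and sum: 2·-1 + 6·1 + 7·2 + 8·-1 + 0·2 + 4·1 + 0·-1.

14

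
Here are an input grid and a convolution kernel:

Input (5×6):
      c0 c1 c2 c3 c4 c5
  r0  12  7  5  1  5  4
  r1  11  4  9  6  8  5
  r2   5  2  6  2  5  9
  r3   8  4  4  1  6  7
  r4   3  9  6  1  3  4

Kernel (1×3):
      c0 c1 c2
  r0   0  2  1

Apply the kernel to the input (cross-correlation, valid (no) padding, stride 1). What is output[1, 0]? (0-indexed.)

17

The receptive field on the input at this output position is [11 4 9]. Elementwise product with the kernel and sum: 4·2 + 9·1.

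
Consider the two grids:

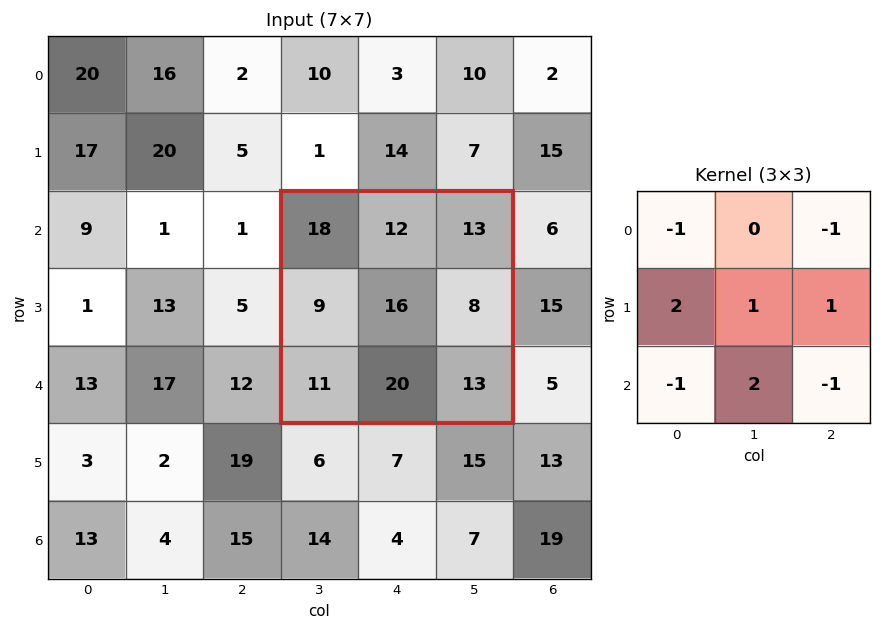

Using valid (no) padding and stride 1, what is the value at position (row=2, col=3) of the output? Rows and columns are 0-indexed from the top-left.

27

The receptive field on the input at this output position is [18 12 13 / 9 16 8 / 11 20 13]. Elementwise product with the kernel and sum: 18·-1 + 13·-1 + 9·2 + 16·1 + 8·1 + 11·-1 + 20·2 + 13·-1.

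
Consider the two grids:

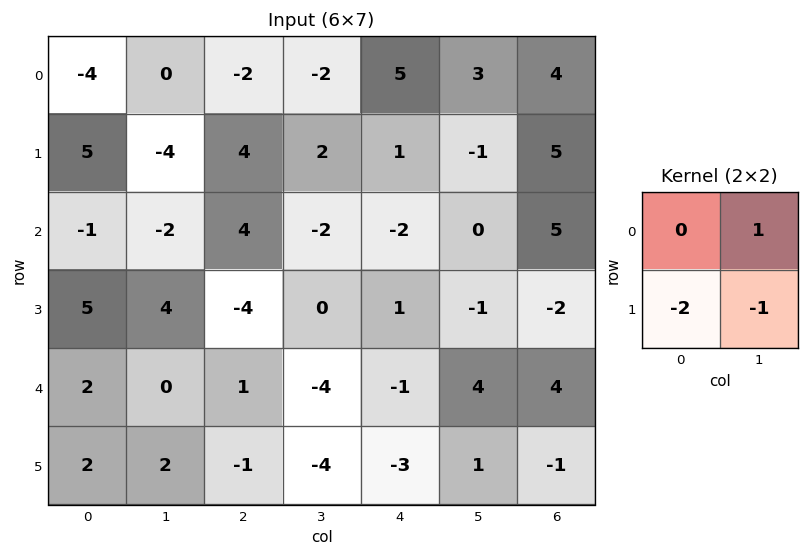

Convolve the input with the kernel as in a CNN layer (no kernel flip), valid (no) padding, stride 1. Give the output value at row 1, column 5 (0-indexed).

The receptive field on the input at this output position is [-1 5 / 0 5]. Elementwise product with the kernel and sum: 5·1 + 0·-2 + 5·-1.

0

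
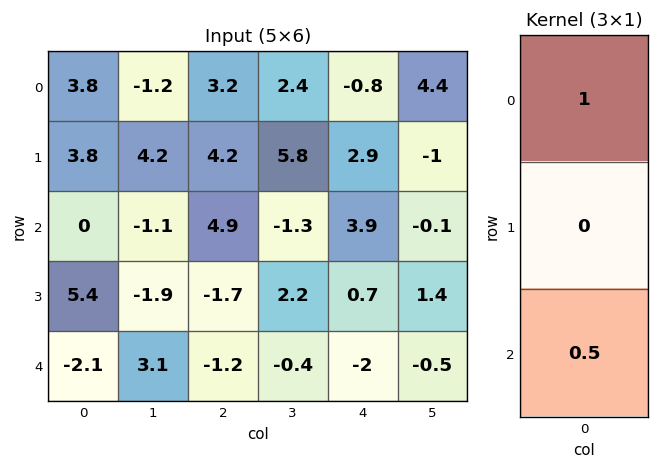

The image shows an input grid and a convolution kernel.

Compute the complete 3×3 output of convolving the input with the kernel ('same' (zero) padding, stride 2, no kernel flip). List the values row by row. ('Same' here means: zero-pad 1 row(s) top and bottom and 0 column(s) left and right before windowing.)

Output[0,0]: The receptive field on the zero-padded input at this output position is [0 / 3.8 / 3.8]. Elementwise product with the kernel and sum: 0·1 + 3.8·0.5.

1.9 2.1 1.45
6.5 3.35 3.25
5.4 -1.7 0.7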